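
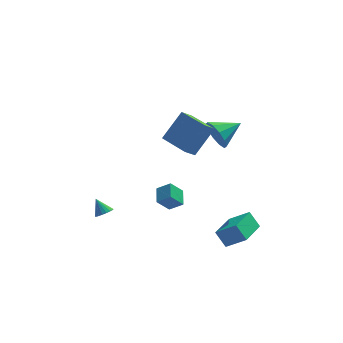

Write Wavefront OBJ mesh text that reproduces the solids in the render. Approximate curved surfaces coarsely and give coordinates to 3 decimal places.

v 2.478 -3.876 -3.382
v 3.534 -4.257 -2.563
v 3.357 -2.093 -3.684
v 4.413 -2.475 -2.865
v 3.007 -4.285 -4.255
v 4.063 -4.667 -3.436
v 3.886 -2.503 -4.557
v 4.942 -2.884 -3.738
v 0.169 -2.927 -1.138
v 0.209 -1.919 -0.78
v -0.569 -2.707 -1.677
v -0.529 -1.699 -1.319
v 0.849 -2.661 -1.961
v 0.889 -1.653 -1.603
v 0.111 -2.441 -2.5
v 0.151 -1.433 -2.142
v 2.883 1.591 0.599
v 3.327 1.28 -0.265
v 4.297 2.269 1.081
v 3.086 1.854 -0.365
v 2.767 2.327 -0.097
v 2.493 2.519 0.437
v 2.368 2.356 1.033
v 2.44 1.901 1.464
v 2.681 1.328 1.564
v 3 0.855 1.296
v 3.274 0.662 0.761
v 3.399 0.825 0.165
v -3.351 -1.762 -3.165
v -2.893 -1.841 -2.87
v -3.789 -1.278 -2.355
v -2.852 -1.624 -2.977
v -2.91 -1.436 -3.121
v -3.055 -1.311 -3.274
v -3.259 -1.276 -3.406
v -3.481 -1.338 -3.489
v -3.677 -1.483 -3.508
v -3.808 -1.684 -3.46
v -3.849 -1.9 -3.352
v -3.791 -2.089 -3.208
v -3.646 -2.213 -3.055
v -3.442 -2.248 -2.924
v -3.221 -2.187 -2.84
v -3.025 -2.041 -2.821
v 0.877 -3.504 2.832
v 1.936 -2.798 4.362
v -0.232 -2 2.905
v 0.827 -1.295 4.435
v 1.433 -3.065 2.245
v 2.492 -2.36 3.775
v 0.324 -1.562 2.318
v 1.383 -0.856 3.848
f 2 4 1
f 5 2 1
f 1 4 3
f 3 5 1
f 2 8 4
f 6 2 5
f 6 8 2
f 4 8 3
f 7 5 3
f 3 8 7
f 7 6 5
f 8 6 7
f 10 12 9
f 13 10 9
f 9 12 11
f 11 13 9
f 10 16 12
f 14 10 13
f 14 16 10
f 12 16 11
f 15 13 11
f 11 16 15
f 15 14 13
f 16 14 15
f 18 17 20
f 18 20 19
f 20 17 21
f 20 21 19
f 21 17 22
f 21 22 19
f 22 17 23
f 22 23 19
f 23 17 24
f 23 24 19
f 24 17 25
f 24 25 19
f 25 17 26
f 25 26 19
f 26 17 27
f 26 27 19
f 27 17 28
f 27 28 19
f 28 17 18
f 28 18 19
f 30 29 32
f 30 32 31
f 32 29 33
f 32 33 31
f 33 29 34
f 33 34 31
f 34 29 35
f 34 35 31
f 35 29 36
f 35 36 31
f 36 29 37
f 36 37 31
f 37 29 38
f 37 38 31
f 38 29 39
f 38 39 31
f 39 29 40
f 39 40 31
f 40 29 41
f 40 41 31
f 41 29 42
f 41 42 31
f 42 29 43
f 42 43 31
f 43 29 44
f 43 44 31
f 44 29 30
f 44 30 31
f 46 48 45
f 49 46 45
f 45 48 47
f 47 49 45
f 46 52 48
f 50 46 49
f 50 52 46
f 48 52 47
f 51 49 47
f 47 52 51
f 51 50 49
f 52 50 51



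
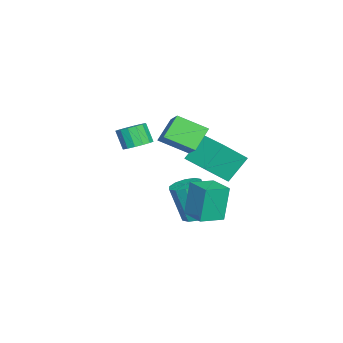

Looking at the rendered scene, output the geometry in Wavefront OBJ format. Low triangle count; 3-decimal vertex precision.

v -1.635 1.339 -4.258
v -0.832 1.034 -4.296
v -1.002 0.336 -2.28
v -1.805 0.641 -2.242
v -0.809 1.535 -4.12
v -0.979 0.837 -2.104
v -1.102 1.962 -3.997
v -1.272 1.263 -1.981
v -1.598 2.15 -3.974
v -1.768 1.452 -1.958
v -2.108 2.029 -4.059
v -2.279 1.33 -2.043
v -2.438 1.644 -4.22
v -2.608 0.946 -2.204
v -2.461 1.143 -4.396
v -2.631 0.445 -2.38
v -2.168 0.717 -4.519
v -2.338 0.018 -2.503
v -1.672 0.528 -4.542
v -1.842 -0.17 -2.526
v -1.161 0.65 -4.457
v -1.332 -0.049 -2.441
v 0.661 2.31 -2.489
v 0.24 2.482 -0.583
v 1.605 3.282 -2.369
v 1.184 3.454 -0.462
v 1.596 1.366 -2.198
v 1.175 1.538 -0.291
v 2.54 2.338 -2.077
v 2.119 2.51 -0.171
v -0.525 1.096 0.707
v -0.413 -0.41 1.467
v -1.458 1.534 1.712
v -1.347 0.029 2.472
v 0.947 1.751 1.788
v 1.058 0.246 2.548
v 0.013 2.19 2.793
v 0.125 0.684 3.553
v -0.978 -1.51 0.682
v -0.246 -1.469 0.977
v -0.631 -1.93 1.993
v -1.362 -1.97 1.698
v -0.419 -1.112 1.074
v -0.804 -1.572 2.09
v -0.742 -0.861 1.066
v -1.126 -1.321 2.082
v -1.128 -0.783 0.954
v -1.512 -1.244 1.97
v -1.473 -0.901 0.77
v -1.858 -1.362 1.786
v -1.686 -1.181 0.563
v -2.071 -1.642 1.579
v -1.709 -1.55 0.387
v -2.094 -2.011 1.403
v -1.536 -1.908 0.29
v -1.921 -2.368 1.306
v -1.214 -2.159 0.298
v -1.598 -2.619 1.314
v -0.828 -2.236 0.41
v -1.212 -2.697 1.426
v -0.482 -2.118 0.594
v -0.867 -2.579 1.61
v -0.269 -1.838 0.801
v -0.654 -2.299 1.817
v -4.177 2.268 -0.758
v -3.231 1.254 0.541
v -2.97 3.518 -0.662
v -2.024 2.504 0.637
v -3.276 1.496 -2.017
v -2.33 0.482 -0.718
v -2.069 2.746 -1.921
v -1.123 1.732 -0.622
f 2 1 5
f 2 5 3
f 3 5 6
f 3 6 4
f 5 1 7
f 5 7 6
f 6 7 8
f 6 8 4
f 7 1 9
f 7 9 8
f 8 9 10
f 8 10 4
f 9 1 11
f 9 11 10
f 10 11 12
f 10 12 4
f 11 1 13
f 11 13 12
f 12 13 14
f 12 14 4
f 13 1 15
f 13 15 14
f 14 15 16
f 14 16 4
f 15 1 17
f 15 17 16
f 16 17 18
f 16 18 4
f 17 1 19
f 17 19 18
f 18 19 20
f 18 20 4
f 19 1 21
f 19 21 20
f 20 21 22
f 20 22 4
f 21 1 2
f 21 2 22
f 22 2 3
f 22 3 4
f 24 26 23
f 27 24 23
f 23 26 25
f 25 27 23
f 24 30 26
f 28 24 27
f 28 30 24
f 26 30 25
f 29 27 25
f 25 30 29
f 29 28 27
f 30 28 29
f 32 34 31
f 35 32 31
f 31 34 33
f 33 35 31
f 32 38 34
f 36 32 35
f 36 38 32
f 34 38 33
f 37 35 33
f 33 38 37
f 37 36 35
f 38 36 37
f 40 39 43
f 40 43 41
f 41 43 44
f 41 44 42
f 43 39 45
f 43 45 44
f 44 45 46
f 44 46 42
f 45 39 47
f 45 47 46
f 46 47 48
f 46 48 42
f 47 39 49
f 47 49 48
f 48 49 50
f 48 50 42
f 49 39 51
f 49 51 50
f 50 51 52
f 50 52 42
f 51 39 53
f 51 53 52
f 52 53 54
f 52 54 42
f 53 39 55
f 53 55 54
f 54 55 56
f 54 56 42
f 55 39 57
f 55 57 56
f 56 57 58
f 56 58 42
f 57 39 59
f 57 59 58
f 58 59 60
f 58 60 42
f 59 39 61
f 59 61 60
f 60 61 62
f 60 62 42
f 61 39 63
f 61 63 62
f 62 63 64
f 62 64 42
f 63 39 40
f 63 40 64
f 64 40 41
f 64 41 42
f 66 68 65
f 69 66 65
f 65 68 67
f 67 69 65
f 66 72 68
f 70 66 69
f 70 72 66
f 68 72 67
f 71 69 67
f 67 72 71
f 71 70 69
f 72 70 71



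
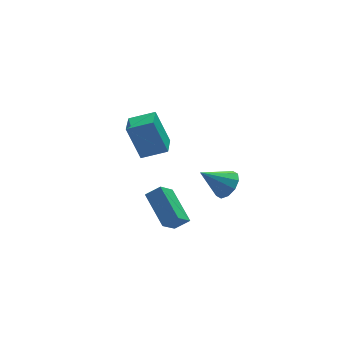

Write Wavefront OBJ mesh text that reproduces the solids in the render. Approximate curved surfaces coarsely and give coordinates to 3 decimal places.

v 0.439 -2.841 0.497
v 0.862 -3.304 1.087
v -0.859 -2.619 1.603
v 1.001 -2.794 1.147
v 0.925 -2.303 0.96
v 0.664 -2.017 0.596
v 0.317 -2.046 0.194
v 0.017 -2.379 -0.092
v -0.122 -2.888 -0.153
v -0.046 -3.38 0.035
v 0.215 -3.666 0.399
v 0.562 -3.637 0.801
v -3.227 -4.128 -0.527
v -3.523 -2.3 0.375
v -2.433 -3.523 -1.494
v -2.728 -1.695 -0.592
v -2.492 -4.265 -0.008
v -2.787 -2.437 0.894
v -1.697 -3.66 -0.975
v -1.993 -1.832 -0.073
v -2.386 2.145 -0.78
v -2.961 2.756 1.156
v -1.884 3.375 -1.019
v -2.458 3.986 0.917
v -1.082 1.714 -0.257
v -1.656 2.325 1.679
v -0.579 2.944 -0.496
v -1.154 3.555 1.44
f 2 1 4
f 2 4 3
f 4 1 5
f 4 5 3
f 5 1 6
f 5 6 3
f 6 1 7
f 6 7 3
f 7 1 8
f 7 8 3
f 8 1 9
f 8 9 3
f 9 1 10
f 9 10 3
f 10 1 11
f 10 11 3
f 11 1 12
f 11 12 3
f 12 1 2
f 12 2 3
f 14 16 13
f 17 14 13
f 13 16 15
f 15 17 13
f 14 20 16
f 18 14 17
f 18 20 14
f 16 20 15
f 19 17 15
f 15 20 19
f 19 18 17
f 20 18 19
f 22 24 21
f 25 22 21
f 21 24 23
f 23 25 21
f 22 28 24
f 26 22 25
f 26 28 22
f 24 28 23
f 27 25 23
f 23 28 27
f 27 26 25
f 28 26 27



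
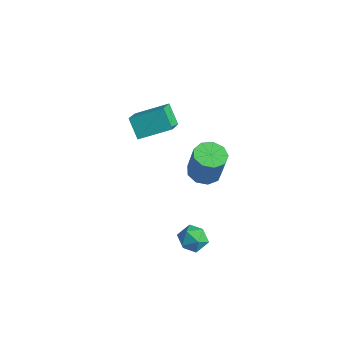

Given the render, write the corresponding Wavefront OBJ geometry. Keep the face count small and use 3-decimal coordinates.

v 1.805 -1.46 -2.225
v 2.513 -1.784 -2.231
v 1.287 -2.596 -2.069
v 1.995 -2.92 -2.075
v 1.777 -2.473 -1.477
v 2.097 -1.77 -1.573
v 1.703 -2.61 -2.727
v 2.023 -1.907 -2.823
v 2.45 -2.494 -2.541
v 2.495 -2.409 -1.769
v 1.305 -1.971 -2.531
v 1.35 -1.886 -1.759
v -4.382 0.403 -0.793
v -3.587 -0.661 0.117
v -5.198 0.568 0.112
v -4.402 -0.495 1.023
v -3.398 1.695 -0.143
v -2.602 0.632 0.768
v -4.213 1.861 0.763
v -3.418 0.797 1.673
v -1.362 1.51 -2.201
v -0.563 1.659 -2.411
v -0.118 1.64 -0.728
v -0.918 1.49 -0.519
v -0.841 2.156 -2.331
v -0.397 2.136 -0.649
v -1.363 2.35 -2.191
v -0.919 2.33 -0.509
v -1.885 2.151 -2.056
v -1.441 2.131 -0.373
v -2.162 1.652 -1.988
v -1.718 1.632 -0.306
v -2.065 1.086 -2.02
v -1.621 1.067 -0.338
v -1.639 0.719 -2.137
v -1.194 0.7 -0.455
v -1.083 0.722 -2.284
v -0.639 0.702 -0.602
v -0.658 1.093 -2.392
v -0.214 1.074 -0.71
f 1 12 6
f 1 6 2
f 1 2 8
f 1 8 11
f 1 11 12
f 2 6 10
f 6 12 5
f 12 11 3
f 11 8 7
f 8 2 9
f 4 10 5
f 4 5 3
f 4 3 7
f 4 7 9
f 4 9 10
f 5 10 6
f 3 5 12
f 7 3 11
f 9 7 8
f 10 9 2
f 14 16 13
f 17 14 13
f 13 16 15
f 15 17 13
f 14 20 16
f 18 14 17
f 18 20 14
f 16 20 15
f 19 17 15
f 15 20 19
f 19 18 17
f 20 18 19
f 22 21 25
f 22 25 23
f 23 25 26
f 23 26 24
f 25 21 27
f 25 27 26
f 26 27 28
f 26 28 24
f 27 21 29
f 27 29 28
f 28 29 30
f 28 30 24
f 29 21 31
f 29 31 30
f 30 31 32
f 30 32 24
f 31 21 33
f 31 33 32
f 32 33 34
f 32 34 24
f 33 21 35
f 33 35 34
f 34 35 36
f 34 36 24
f 35 21 37
f 35 37 36
f 36 37 38
f 36 38 24
f 37 21 39
f 37 39 38
f 38 39 40
f 38 40 24
f 39 21 22
f 39 22 40
f 40 22 23
f 40 23 24



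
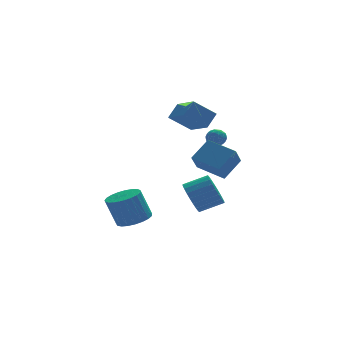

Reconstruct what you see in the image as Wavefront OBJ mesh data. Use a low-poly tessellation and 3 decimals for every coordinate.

v 0.186 1.035 1.951
v 0.467 -0.77 2.689
v -1.097 1.25 2.966
v -0.816 -0.555 3.704
v 0.896 1.475 2.756
v 1.177 -0.33 3.494
v -0.387 1.69 3.771
v -0.106 -0.115 4.509
v 1.121 0.395 1.988
v 1.402 0.603 1.45
v 1.198 -0.583 1.65
v 1.479 -0.375 1.112
v 1.789 -0.334 1.673
v 1.741 0.271 1.881
v 0.859 -0.251 1.219
v 0.811 0.354 1.427
v 1.24 0.204 0.975
v 1.815 0.152 1.255
v 0.785 -0.132 1.845
v 1.36 -0.184 2.125
v 1.254 0.585 1.748
v 1.346 -0.565 1.352
v 1.527 -0.541 1.681
v 1.693 -0.419 1.365
v 1.454 0.39 2.002
v 1.619 0.512 1.686
v 1.846 -0.039 1.817
v 0.981 -0.492 1.414
v 1.146 -0.37 1.098
v 0.907 0.439 1.735
v 1.073 0.561 1.419
v 0.754 0.059 1.283
v 1.325 0.472 1.153
v 1.37 -0.103 0.955
v 1.006 -0.029 1.017
v 0.978 0.326 1.14
v 1.663 0.442 1.318
v 1.708 -0.133 1.12
v 1.89 -0.108 1.449
v 1.862 0.247 1.572
v 1.568 0.208 1.039
v 0.892 0.153 1.98
v 0.937 -0.422 1.782
v 0.738 -0.227 1.528
v 0.71 0.128 1.651
v 1.23 0.123 2.145
v 1.275 -0.452 1.947
v 1.622 -0.306 1.96
v 1.594 0.049 2.083
v 1.032 -0.188 2.061
v 0.471 -2.576 0.126
v 1.636 -2.093 1.175
v -0.587 -1.09 0.616
v 0.577 -0.606 1.665
v 1.103 -1.774 -0.945
v 2.267 -1.29 0.104
v 0.044 -0.287 -0.455
v 1.209 0.196 0.594
v -3.358 0.578 -4.368
v -2.512 0.032 -4.007
v -3.095 0.315 -2.211
v -3.942 0.862 -2.572
v -2.354 0.448 -4.022
v -2.938 0.731 -2.225
v -2.37 0.887 -4.096
v -2.954 1.17 -2.3
v -2.557 1.272 -4.218
v -3.141 1.555 -2.421
v -2.883 1.537 -4.365
v -3.466 1.82 -2.568
v -3.29 1.636 -4.513
v -3.874 1.92 -2.716
v -3.71 1.553 -4.636
v -4.293 1.836 -2.839
v -4.068 1.301 -4.713
v -4.652 1.584 -2.916
v -4.304 0.924 -4.73
v -4.887 1.207 -2.933
v -4.377 0.487 -4.685
v -4.96 0.771 -2.888
v -4.273 0.067 -4.584
v -4.856 0.35 -2.788
v -4.011 -0.266 -4.447
v -4.594 0.017 -2.65
v -3.636 -0.452 -4.296
v -4.22 -0.169 -2.499
v -3.214 -0.461 -4.158
v -3.797 -0.177 -2.361
v -2.816 -0.289 -4.055
v -3.399 -0.006 -2.259
v -0.945 -1.983 -2.08
v -0.447 -1.706 -2.985
v 0.903 -2.04 -2.346
v 0.405 -2.317 -1.44
v -0.453 -1.342 -2.781
v 0.896 -1.675 -2.142
v -0.535 -1.075 -2.471
v 0.814 -1.409 -1.831
v -0.679 -0.947 -2.1
v 0.67 -1.281 -1.46
v -0.863 -0.976 -1.727
v 0.486 -1.31 -1.087
v -1.06 -1.159 -1.407
v 0.289 -1.493 -0.767
v -1.239 -1.467 -1.19
v 0.11 -1.801 -0.55
v -1.374 -1.854 -1.108
v -0.024 -2.188 -0.468
v -1.443 -2.26 -1.174
v -0.093 -2.594 -0.535
v -1.436 -2.625 -1.378
v -0.087 -2.958 -0.739
v -1.354 -2.891 -1.689
v -0.005 -3.225 -1.049
v -1.21 -3.019 -2.06
v 0.139 -3.353 -1.42
v -1.026 -2.99 -2.433
v 0.323 -3.324 -1.793
v -0.829 -2.807 -2.753
v 0.52 -3.141 -2.113
v -0.65 -2.499 -2.97
v 0.699 -2.833 -2.33
v -0.516 -2.112 -3.052
v 0.834 -2.446 -2.412
f 2 4 1
f 5 2 1
f 1 4 3
f 3 5 1
f 2 8 4
f 6 2 5
f 6 8 2
f 4 8 3
f 7 5 3
f 3 8 7
f 7 6 5
f 8 6 7
f 9 46 25
f 46 20 49
f 25 49 14
f 46 49 25
f 9 25 21
f 25 14 26
f 21 26 10
f 25 26 21
f 9 21 30
f 21 10 31
f 30 31 16
f 21 31 30
f 9 30 42
f 30 16 45
f 42 45 19
f 30 45 42
f 9 42 46
f 42 19 50
f 46 50 20
f 42 50 46
f 10 26 37
f 26 14 40
f 37 40 18
f 26 40 37
f 14 49 27
f 49 20 48
f 27 48 13
f 49 48 27
f 20 50 47
f 50 19 43
f 47 43 11
f 50 43 47
f 19 45 44
f 45 16 32
f 44 32 15
f 45 32 44
f 16 31 36
f 31 10 33
f 36 33 17
f 31 33 36
f 12 38 24
f 38 18 39
f 24 39 13
f 38 39 24
f 12 24 22
f 24 13 23
f 22 23 11
f 24 23 22
f 12 22 29
f 22 11 28
f 29 28 15
f 22 28 29
f 12 29 34
f 29 15 35
f 34 35 17
f 29 35 34
f 12 34 38
f 34 17 41
f 38 41 18
f 34 41 38
f 13 39 27
f 39 18 40
f 27 40 14
f 39 40 27
f 11 23 47
f 23 13 48
f 47 48 20
f 23 48 47
f 15 28 44
f 28 11 43
f 44 43 19
f 28 43 44
f 17 35 36
f 35 15 32
f 36 32 16
f 35 32 36
f 18 41 37
f 41 17 33
f 37 33 10
f 41 33 37
f 52 54 51
f 55 52 51
f 51 54 53
f 53 55 51
f 52 58 54
f 56 52 55
f 56 58 52
f 54 58 53
f 57 55 53
f 53 58 57
f 57 56 55
f 58 56 57
f 60 59 63
f 60 63 61
f 61 63 64
f 61 64 62
f 63 59 65
f 63 65 64
f 64 65 66
f 64 66 62
f 65 59 67
f 65 67 66
f 66 67 68
f 66 68 62
f 67 59 69
f 67 69 68
f 68 69 70
f 68 70 62
f 69 59 71
f 69 71 70
f 70 71 72
f 70 72 62
f 71 59 73
f 71 73 72
f 72 73 74
f 72 74 62
f 73 59 75
f 73 75 74
f 74 75 76
f 74 76 62
f 75 59 77
f 75 77 76
f 76 77 78
f 76 78 62
f 77 59 79
f 77 79 78
f 78 79 80
f 78 80 62
f 79 59 81
f 79 81 80
f 80 81 82
f 80 82 62
f 81 59 83
f 81 83 82
f 82 83 84
f 82 84 62
f 83 59 85
f 83 85 84
f 84 85 86
f 84 86 62
f 85 59 87
f 85 87 86
f 86 87 88
f 86 88 62
f 87 59 89
f 87 89 88
f 88 89 90
f 88 90 62
f 89 59 60
f 89 60 90
f 90 60 61
f 90 61 62
f 92 91 95
f 92 95 93
f 93 95 96
f 93 96 94
f 95 91 97
f 95 97 96
f 96 97 98
f 96 98 94
f 97 91 99
f 97 99 98
f 98 99 100
f 98 100 94
f 99 91 101
f 99 101 100
f 100 101 102
f 100 102 94
f 101 91 103
f 101 103 102
f 102 103 104
f 102 104 94
f 103 91 105
f 103 105 104
f 104 105 106
f 104 106 94
f 105 91 107
f 105 107 106
f 106 107 108
f 106 108 94
f 107 91 109
f 107 109 108
f 108 109 110
f 108 110 94
f 109 91 111
f 109 111 110
f 110 111 112
f 110 112 94
f 111 91 113
f 111 113 112
f 112 113 114
f 112 114 94
f 113 91 115
f 113 115 114
f 114 115 116
f 114 116 94
f 115 91 117
f 115 117 116
f 116 117 118
f 116 118 94
f 117 91 119
f 117 119 118
f 118 119 120
f 118 120 94
f 119 91 121
f 119 121 120
f 120 121 122
f 120 122 94
f 121 91 123
f 121 123 122
f 122 123 124
f 122 124 94
f 123 91 92
f 123 92 124
f 124 92 93
f 124 93 94



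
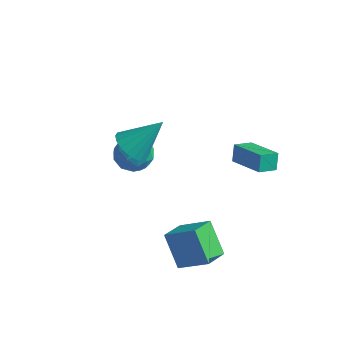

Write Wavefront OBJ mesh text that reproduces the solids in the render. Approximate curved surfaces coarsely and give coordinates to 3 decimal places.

v 1.983 -0.734 -3.165
v 1.927 -1.946 -2.727
v 3.381 -0.451 -2.204
v 3.325 -1.663 -1.766
v 3.035 -1.277 -4.534
v 2.979 -2.489 -4.096
v 4.433 -0.994 -3.573
v 4.377 -2.206 -3.135
v 2.272 3.318 -1.848
v 2.094 3.753 -1.058
v 2.707 4.154 -2.211
v 2.529 4.589 -1.42
v 3.991 2.731 -1.14
v 3.813 3.166 -0.349
v 4.426 3.567 -1.502
v 4.248 4.002 -0.712
v -0.8 -0.328 0.878
v -0.374 0.197 0.197
v 0.18 0.748 2.322
v -0.731 0.417 0.276
v -1.103 0.489 0.475
v -1.414 0.399 0.753
v -1.604 0.166 1.056
v -1.635 -0.165 1.324
v -1.5 -0.529 1.504
v -1.227 -0.853 1.56
v -0.869 -1.073 1.48
v -0.498 -1.145 1.282
v -0.187 -1.055 1.004
v 0.003 -0.822 0.7
v 0.034 -0.491 0.433
v -0.1 -0.127 0.253
v -2.353 2.805 -2.406
v -1.691 2.342 -1.784
v -2.609 1.378 -3.196
v -1.947 0.915 -2.574
v -2.843 1.241 -2.213
v -2.685 2.122 -1.725
v -1.615 1.598 -3.255
v -1.457 2.479 -2.767
v -1.234 1.596 -2.309
v -1.994 1.375 -1.665
v -2.306 2.345 -3.315
v -3.066 2.124 -2.671
v -2 2.698 -2.026
v -2.3 1.022 -2.954
v -2.827 1.213 -2.742
v -2.438 0.941 -2.376
v -2.584 2.57 -1.991
v -2.195 2.297 -1.625
v -2.872 1.65 -1.877
v -2.105 1.423 -3.355
v -1.716 1.15 -2.989
v -1.862 2.779 -2.604
v -1.473 2.507 -2.238
v -1.428 2.07 -3.103
v -1.342 1.988 -1.969
v -1.492 1.149 -2.433
v -1.297 1.55 -2.833
v -1.204 2.069 -2.547
v -1.788 1.858 -1.59
v -1.939 1.02 -2.054
v -2.466 1.211 -1.842
v -2.373 1.729 -1.555
v -1.52 1.42 -1.898
v -2.361 2.7 -2.926
v -2.512 1.862 -3.39
v -1.927 1.991 -3.425
v -1.834 2.509 -3.138
v -2.808 2.571 -2.547
v -2.958 1.732 -3.011
v -3.096 1.651 -2.433
v -3.003 2.17 -2.147
v -2.78 2.3 -3.082
f 2 4 1
f 5 2 1
f 1 4 3
f 3 5 1
f 2 8 4
f 6 2 5
f 6 8 2
f 4 8 3
f 7 5 3
f 3 8 7
f 7 6 5
f 8 6 7
f 10 12 9
f 13 10 9
f 9 12 11
f 11 13 9
f 10 16 12
f 14 10 13
f 14 16 10
f 12 16 11
f 15 13 11
f 11 16 15
f 15 14 13
f 16 14 15
f 18 17 20
f 18 20 19
f 20 17 21
f 20 21 19
f 21 17 22
f 21 22 19
f 22 17 23
f 22 23 19
f 23 17 24
f 23 24 19
f 24 17 25
f 24 25 19
f 25 17 26
f 25 26 19
f 26 17 27
f 26 27 19
f 27 17 28
f 27 28 19
f 28 17 29
f 28 29 19
f 29 17 30
f 29 30 19
f 30 17 31
f 30 31 19
f 31 17 32
f 31 32 19
f 32 17 18
f 32 18 19
f 33 70 49
f 70 44 73
f 49 73 38
f 70 73 49
f 33 49 45
f 49 38 50
f 45 50 34
f 49 50 45
f 33 45 54
f 45 34 55
f 54 55 40
f 45 55 54
f 33 54 66
f 54 40 69
f 66 69 43
f 54 69 66
f 33 66 70
f 66 43 74
f 70 74 44
f 66 74 70
f 34 50 61
f 50 38 64
f 61 64 42
f 50 64 61
f 38 73 51
f 73 44 72
f 51 72 37
f 73 72 51
f 44 74 71
f 74 43 67
f 71 67 35
f 74 67 71
f 43 69 68
f 69 40 56
f 68 56 39
f 69 56 68
f 40 55 60
f 55 34 57
f 60 57 41
f 55 57 60
f 36 62 48
f 62 42 63
f 48 63 37
f 62 63 48
f 36 48 46
f 48 37 47
f 46 47 35
f 48 47 46
f 36 46 53
f 46 35 52
f 53 52 39
f 46 52 53
f 36 53 58
f 53 39 59
f 58 59 41
f 53 59 58
f 36 58 62
f 58 41 65
f 62 65 42
f 58 65 62
f 37 63 51
f 63 42 64
f 51 64 38
f 63 64 51
f 35 47 71
f 47 37 72
f 71 72 44
f 47 72 71
f 39 52 68
f 52 35 67
f 68 67 43
f 52 67 68
f 41 59 60
f 59 39 56
f 60 56 40
f 59 56 60
f 42 65 61
f 65 41 57
f 61 57 34
f 65 57 61



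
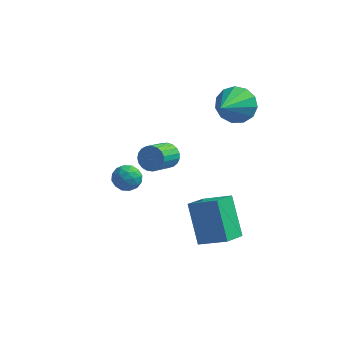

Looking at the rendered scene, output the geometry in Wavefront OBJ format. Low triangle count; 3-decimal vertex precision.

v -2.961 2.939 -2.916
v -2.492 3.269 -2.454
v -2.048 2.611 -3.606
v -1.579 2.941 -3.144
v -1.936 2.332 -2.935
v -2.5 2.535 -2.508
v -2.04 3.345 -3.552
v -2.604 3.548 -3.125
v -1.923 3.52 -2.847
v -1.859 2.894 -2.465
v -2.681 2.986 -3.595
v -2.617 2.36 -3.213
v -2.807 3.133 -2.624
v -1.733 2.747 -3.436
v -1.943 2.389 -3.313
v -1.668 2.583 -3.041
v -2.811 2.701 -2.656
v -2.536 2.895 -2.384
v -2.209 2.345 -2.667
v -2.004 2.985 -3.676
v -1.729 3.179 -3.404
v -2.872 3.297 -3.019
v -2.597 3.491 -2.747
v -2.331 3.535 -3.393
v -2.197 3.474 -2.584
v -1.66 3.282 -2.99
v -1.931 3.519 -3.229
v -2.263 3.638 -2.979
v -2.159 3.106 -2.359
v -1.623 2.914 -2.765
v -1.832 2.556 -2.642
v -2.164 2.675 -2.391
v -1.825 3.254 -2.59
v -2.917 2.966 -3.295
v -2.381 2.774 -3.701
v -2.376 3.205 -3.669
v -2.708 3.324 -3.418
v -2.88 2.598 -3.07
v -2.343 2.406 -3.476
v -2.277 2.242 -3.081
v -2.609 2.361 -2.831
v -2.715 2.626 -3.47
v 0.139 0.996 0.723
v 0.547 0.658 0.348
v 0.189 -0.455 0.961
v -0.219 -0.116 1.337
v 0.705 0.723 0.558
v 0.347 -0.39 1.171
v 0.764 0.835 0.796
v 0.406 -0.277 1.41
v 0.716 0.975 1.022
v 0.358 -0.137 1.635
v 0.568 1.119 1.196
v 0.21 0.007 1.81
v 0.345 1.242 1.289
v -0.013 0.129 1.902
v 0.087 1.322 1.283
v -0.271 0.209 1.897
v -0.162 1.346 1.181
v -0.52 0.233 1.795
v -0.359 1.309 1
v -0.717 0.197 1.613
v -0.47 1.218 0.771
v -0.828 0.106 1.384
v -0.476 1.089 0.533
v -0.834 -0.023 1.147
v -0.375 0.944 0.329
v -0.733 -0.168 0.942
v -0.185 0.808 0.192
v -0.543 -0.305 0.806
v 0.06 0.704 0.148
v -0.298 -0.408 0.761
v 0.319 0.651 0.203
v -0.039 -0.461 0.816
v 2.434 3.827 2.374
v 3.205 4.05 2.919
v 2.186 2.073 3.446
v 2.771 4.266 3.171
v 2.23 4.342 3.17
v 1.754 4.255 2.917
v 1.493 4.032 2.491
v 1.532 3.743 2.028
v 1.857 3.482 1.675
v 2.365 3.329 1.544
v 2.896 3.335 1.677
v 3.279 3.497 2.031
v 3.395 3.764 2.494
v 2.319 -1.84 -2.287
v 1.586 -0.829 -0.649
v 2.689 -0.757 -2.789
v 1.956 0.254 -1.151
v 3.604 -1.974 -1.629
v 2.871 -0.963 0.009
v 3.974 -0.891 -2.131
v 3.241 0.12 -0.493
f 1 38 17
f 38 12 41
f 17 41 6
f 38 41 17
f 1 17 13
f 17 6 18
f 13 18 2
f 17 18 13
f 1 13 22
f 13 2 23
f 22 23 8
f 13 23 22
f 1 22 34
f 22 8 37
f 34 37 11
f 22 37 34
f 1 34 38
f 34 11 42
f 38 42 12
f 34 42 38
f 2 18 29
f 18 6 32
f 29 32 10
f 18 32 29
f 6 41 19
f 41 12 40
f 19 40 5
f 41 40 19
f 12 42 39
f 42 11 35
f 39 35 3
f 42 35 39
f 11 37 36
f 37 8 24
f 36 24 7
f 37 24 36
f 8 23 28
f 23 2 25
f 28 25 9
f 23 25 28
f 4 30 16
f 30 10 31
f 16 31 5
f 30 31 16
f 4 16 14
f 16 5 15
f 14 15 3
f 16 15 14
f 4 14 21
f 14 3 20
f 21 20 7
f 14 20 21
f 4 21 26
f 21 7 27
f 26 27 9
f 21 27 26
f 4 26 30
f 26 9 33
f 30 33 10
f 26 33 30
f 5 31 19
f 31 10 32
f 19 32 6
f 31 32 19
f 3 15 39
f 15 5 40
f 39 40 12
f 15 40 39
f 7 20 36
f 20 3 35
f 36 35 11
f 20 35 36
f 9 27 28
f 27 7 24
f 28 24 8
f 27 24 28
f 10 33 29
f 33 9 25
f 29 25 2
f 33 25 29
f 44 43 47
f 44 47 45
f 45 47 48
f 45 48 46
f 47 43 49
f 47 49 48
f 48 49 50
f 48 50 46
f 49 43 51
f 49 51 50
f 50 51 52
f 50 52 46
f 51 43 53
f 51 53 52
f 52 53 54
f 52 54 46
f 53 43 55
f 53 55 54
f 54 55 56
f 54 56 46
f 55 43 57
f 55 57 56
f 56 57 58
f 56 58 46
f 57 43 59
f 57 59 58
f 58 59 60
f 58 60 46
f 59 43 61
f 59 61 60
f 60 61 62
f 60 62 46
f 61 43 63
f 61 63 62
f 62 63 64
f 62 64 46
f 63 43 65
f 63 65 64
f 64 65 66
f 64 66 46
f 65 43 67
f 65 67 66
f 66 67 68
f 66 68 46
f 67 43 69
f 67 69 68
f 68 69 70
f 68 70 46
f 69 43 71
f 69 71 70
f 70 71 72
f 70 72 46
f 71 43 73
f 71 73 72
f 72 73 74
f 72 74 46
f 73 43 44
f 73 44 74
f 74 44 45
f 74 45 46
f 76 75 78
f 76 78 77
f 78 75 79
f 78 79 77
f 79 75 80
f 79 80 77
f 80 75 81
f 80 81 77
f 81 75 82
f 81 82 77
f 82 75 83
f 82 83 77
f 83 75 84
f 83 84 77
f 84 75 85
f 84 85 77
f 85 75 86
f 85 86 77
f 86 75 87
f 86 87 77
f 87 75 76
f 87 76 77
f 89 91 88
f 92 89 88
f 88 91 90
f 90 92 88
f 89 95 91
f 93 89 92
f 93 95 89
f 91 95 90
f 94 92 90
f 90 95 94
f 94 93 92
f 95 93 94



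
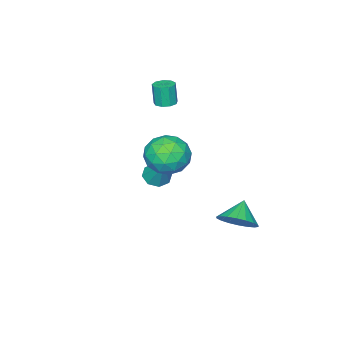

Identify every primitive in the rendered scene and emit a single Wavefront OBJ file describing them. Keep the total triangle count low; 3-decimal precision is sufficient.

v 2.08 1.133 1.31
v 2.647 0.751 2.081
v 0.693 0.589 2.059
v 1.26 0.207 2.83
v 1.177 1.227 2.708
v 2.034 1.563 2.245
v 1.306 -0.223 1.895
v 2.163 0.113 1.432
v 2.168 -0.087 2.443
v 2.088 0.809 2.945
v 1.252 0.531 1.195
v 1.172 1.427 1.697
v 2.485 0.989 1.63
v 0.855 0.351 2.51
v 0.806 0.95 2.438
v 1.139 0.725 2.892
v 2.125 1.467 1.726
v 2.458 1.242 2.18
v 1.594 1.522 2.548
v 0.882 0.098 1.96
v 1.215 -0.127 2.414
v 2.201 0.615 1.248
v 2.534 0.39 1.702
v 1.746 -0.182 1.592
v 2.537 0.272 2.296
v 1.721 -0.047 2.736
v 1.749 -0.3 2.186
v 2.253 -0.102 1.914
v 2.49 0.799 2.591
v 1.674 0.479 3.031
v 1.626 1.079 2.96
v 2.13 1.276 2.688
v 2.208 0.306 2.804
v 1.666 0.861 1.109
v 0.85 0.541 1.549
v 1.21 0.064 1.452
v 1.714 0.261 1.18
v 1.619 1.387 1.404
v 0.803 1.068 1.844
v 1.087 1.442 2.226
v 1.591 1.64 1.954
v 1.132 1.034 1.336
v -2.837 -3.524 1.306
v -2.534 -3.944 1.26
v -2.58 -4.096 2.348
v -2.883 -3.676 2.394
v -2.334 -3.654 1.309
v -2.379 -3.807 2.397
v -2.369 -3.303 1.356
v -2.415 -3.456 2.445
v -2.623 -3.056 1.38
v -2.669 -3.208 2.469
v -2.978 -3.027 1.37
v -3.023 -3.18 2.458
v -3.266 -3.231 1.329
v -3.312 -3.383 2.417
v -3.354 -3.572 1.277
v -3.4 -3.724 2.366
v -3.2 -3.89 1.239
v -3.246 -4.043 2.328
v -2.876 -4.037 1.232
v -2.922 -4.19 2.321
v -1.036 -2.398 -1.932
v -0.42 -2.359 -2.167
v -0.584 -1.562 -0.608
v -0.709 -1.971 -2.314
v -1.189 -1.833 -2.237
v -1.579 -2.026 -1.981
v -1.651 -2.438 -1.697
v -1.363 -2.826 -1.55
v -0.883 -2.963 -1.627
v -0.493 -2.77 -1.883
v -1.27 1.908 -2.979
v -0.734 1.21 -2.712
v -2.07 1.592 -2.201
v -0.615 1.515 -2.466
v -0.627 1.898 -2.321
v -0.765 2.283 -2.307
v -1.004 2.594 -2.427
v -1.295 2.769 -2.655
v -1.581 2.773 -2.948
v -1.806 2.606 -3.246
v -1.924 2.301 -3.492
v -1.913 1.918 -3.637
v -1.775 1.533 -3.651
v -1.536 1.222 -3.532
v -1.245 1.047 -3.303
v -0.958 1.043 -3.01
f 1 38 17
f 38 12 41
f 17 41 6
f 38 41 17
f 1 17 13
f 17 6 18
f 13 18 2
f 17 18 13
f 1 13 22
f 13 2 23
f 22 23 8
f 13 23 22
f 1 22 34
f 22 8 37
f 34 37 11
f 22 37 34
f 1 34 38
f 34 11 42
f 38 42 12
f 34 42 38
f 2 18 29
f 18 6 32
f 29 32 10
f 18 32 29
f 6 41 19
f 41 12 40
f 19 40 5
f 41 40 19
f 12 42 39
f 42 11 35
f 39 35 3
f 42 35 39
f 11 37 36
f 37 8 24
f 36 24 7
f 37 24 36
f 8 23 28
f 23 2 25
f 28 25 9
f 23 25 28
f 4 30 16
f 30 10 31
f 16 31 5
f 30 31 16
f 4 16 14
f 16 5 15
f 14 15 3
f 16 15 14
f 4 14 21
f 14 3 20
f 21 20 7
f 14 20 21
f 4 21 26
f 21 7 27
f 26 27 9
f 21 27 26
f 4 26 30
f 26 9 33
f 30 33 10
f 26 33 30
f 5 31 19
f 31 10 32
f 19 32 6
f 31 32 19
f 3 15 39
f 15 5 40
f 39 40 12
f 15 40 39
f 7 20 36
f 20 3 35
f 36 35 11
f 20 35 36
f 9 27 28
f 27 7 24
f 28 24 8
f 27 24 28
f 10 33 29
f 33 9 25
f 29 25 2
f 33 25 29
f 44 43 47
f 44 47 45
f 45 47 48
f 45 48 46
f 47 43 49
f 47 49 48
f 48 49 50
f 48 50 46
f 49 43 51
f 49 51 50
f 50 51 52
f 50 52 46
f 51 43 53
f 51 53 52
f 52 53 54
f 52 54 46
f 53 43 55
f 53 55 54
f 54 55 56
f 54 56 46
f 55 43 57
f 55 57 56
f 56 57 58
f 56 58 46
f 57 43 59
f 57 59 58
f 58 59 60
f 58 60 46
f 59 43 61
f 59 61 60
f 60 61 62
f 60 62 46
f 61 43 44
f 61 44 62
f 62 44 45
f 62 45 46
f 64 63 66
f 64 66 65
f 66 63 67
f 66 67 65
f 67 63 68
f 67 68 65
f 68 63 69
f 68 69 65
f 69 63 70
f 69 70 65
f 70 63 71
f 70 71 65
f 71 63 72
f 71 72 65
f 72 63 64
f 72 64 65
f 74 73 76
f 74 76 75
f 76 73 77
f 76 77 75
f 77 73 78
f 77 78 75
f 78 73 79
f 78 79 75
f 79 73 80
f 79 80 75
f 80 73 81
f 80 81 75
f 81 73 82
f 81 82 75
f 82 73 83
f 82 83 75
f 83 73 84
f 83 84 75
f 84 73 85
f 84 85 75
f 85 73 86
f 85 86 75
f 86 73 87
f 86 87 75
f 87 73 88
f 87 88 75
f 88 73 74
f 88 74 75



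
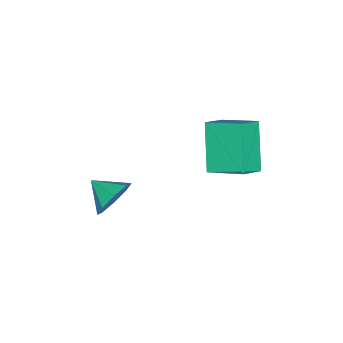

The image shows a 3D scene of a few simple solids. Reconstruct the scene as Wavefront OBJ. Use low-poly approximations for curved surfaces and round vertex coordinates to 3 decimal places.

v 0.797 -3.184 -1.635
v 1.052 -3.584 -2.457
v 0.563 -4.296 -1.165
v 1.612 -3.508 -1.999
v 1.694 -3.242 -1.327
v 1.25 -2.942 -0.836
v 0.541 -2.783 -0.812
v -0.018 -2.859 -1.27
v -0.1 -3.125 -1.942
v 0.343 -3.425 -2.434
v -2.414 -0.169 1.76
v -1.497 -0.48 2.341
v -2.33 1.353 2.443
v -1.413 1.041 3.024
v -1.147 0.499 0.116
v -0.23 0.187 0.697
v -1.063 2.02 0.799
v -0.146 1.709 1.38
f 2 1 4
f 2 4 3
f 4 1 5
f 4 5 3
f 5 1 6
f 5 6 3
f 6 1 7
f 6 7 3
f 7 1 8
f 7 8 3
f 8 1 9
f 8 9 3
f 9 1 10
f 9 10 3
f 10 1 2
f 10 2 3
f 12 14 11
f 15 12 11
f 11 14 13
f 13 15 11
f 12 18 14
f 16 12 15
f 16 18 12
f 14 18 13
f 17 15 13
f 13 18 17
f 17 16 15
f 18 16 17



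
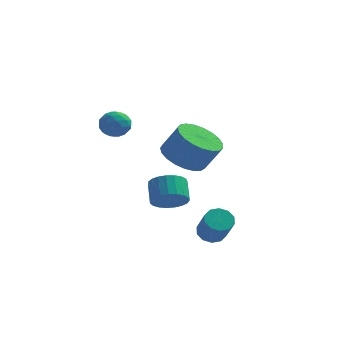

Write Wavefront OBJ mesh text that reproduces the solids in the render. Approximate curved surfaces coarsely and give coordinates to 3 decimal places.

v 1.595 -1.85 -2.901
v 2.089 -1.529 -2.87
v 2.519 -2.289 -1.867
v 2.025 -2.61 -1.899
v 1.842 -1.377 -2.649
v 2.272 -2.137 -1.646
v 1.5 -1.406 -2.524
v 1.931 -2.166 -1.522
v 1.195 -1.604 -2.544
v 1.625 -2.365 -1.541
v 1.042 -1.896 -2.7
v 1.473 -2.657 -1.697
v 1.101 -2.171 -2.933
v 1.531 -2.931 -1.93
v 1.348 -2.323 -3.154
v 1.778 -3.083 -2.151
v 1.689 -2.294 -3.278
v 2.12 -3.054 -2.276
v 1.995 -2.095 -3.259
v 2.425 -2.856 -2.256
v 2.147 -1.803 -3.103
v 2.578 -2.564 -2.1
v 0.298 -0.741 0.423
v 1.059 -1.135 -0.072
v 1.744 -1.213 1.042
v 0.982 -0.819 1.537
v 1.141 -0.733 -0.095
v 1.826 -0.81 1.019
v 1.078 -0.332 -0.028
v 1.763 -0.409 1.086
v 0.88 -0.001 0.117
v 1.564 -0.079 1.231
v 0.581 0.201 0.315
v 1.266 0.124 1.429
v 0.233 0.241 0.531
v 0.918 0.163 1.645
v -0.104 0.11 0.729
v 0.581 0.033 1.843
v -0.371 -0.167 0.874
v 0.314 -0.245 1.988
v -0.523 -0.544 0.941
v 0.162 -0.622 2.055
v -0.533 -0.955 0.918
v 0.152 -1.032 2.032
v -0.399 -1.329 0.81
v 0.286 -1.406 1.924
v -0.145 -1.601 0.635
v 0.54 -1.679 1.749
v 0.186 -1.725 0.423
v 0.871 -1.802 1.537
v 0.536 -1.678 0.211
v 1.221 -1.756 1.325
v 0.845 -1.47 0.036
v 1.529 -1.548 1.15
v -0.68 1.62 -2.986
v 0.068 1.624 -2.731
v -0.173 2.405 -2.039
v -0.92 2.4 -2.294
v 0.078 1.844 -2.975
v -0.163 2.624 -2.283
v -0.043 2.025 -3.221
v -0.284 2.805 -2.529
v -0.274 2.135 -3.426
v -0.515 2.916 -2.735
v -0.576 2.157 -3.556
v -0.816 2.937 -2.864
v -0.895 2.086 -3.586
v -1.136 2.866 -2.895
v -1.177 1.934 -3.513
v -1.418 2.714 -2.822
v -1.373 1.728 -3.349
v -1.614 2.508 -2.657
v -1.449 1.503 -3.122
v -1.69 2.283 -2.43
v -1.392 1.299 -2.871
v -1.633 2.079 -2.18
v -1.212 1.149 -2.64
v -1.453 1.93 -1.949
v -0.94 1.082 -2.469
v -1.181 1.862 -1.778
v -0.623 1.107 -2.388
v -0.864 1.887 -1.696
v -0.316 1.221 -2.409
v -0.556 2.001 -1.718
v -0.071 1.404 -2.53
v -0.312 2.184 -1.839
v -2.771 -1.142 2.173
v -2.379 -1.036 2.696
v -1.961 -1.624 1.664
v -1.569 -1.518 2.187
v -2.069 -1.95 2.23
v -2.57 -1.652 2.545
v -1.77 -1.008 1.815
v -2.271 -0.71 2.13
v -1.76 -0.953 2.475
v -1.945 -1.535 2.732
v -2.395 -1.125 1.628
v -2.58 -1.707 1.885
v -2.646 -1.047 2.48
v -1.694 -1.613 1.88
v -1.988 -1.867 1.906
v -1.757 -1.805 2.213
v -2.758 -1.409 2.391
v -2.528 -1.346 2.698
v -2.345 -1.884 2.424
v -1.812 -1.314 1.662
v -1.582 -1.251 1.969
v -2.583 -0.855 2.147
v -2.352 -0.793 2.454
v -1.995 -0.776 1.936
v -2.052 -0.935 2.657
v -1.576 -1.219 2.357
v -1.694 -0.919 2.138
v -1.989 -0.744 2.324
v -2.16 -1.278 2.808
v -1.684 -1.561 2.508
v -1.978 -1.815 2.534
v -2.272 -1.64 2.719
v -1.797 -1.229 2.677
v -2.656 -1.099 1.852
v -2.18 -1.382 1.552
v -2.068 -1.02 1.641
v -2.362 -0.845 1.826
v -2.764 -1.441 2.003
v -2.288 -1.725 1.703
v -2.351 -1.916 2.036
v -2.646 -1.741 2.222
v -2.543 -1.431 1.683
f 2 1 5
f 2 5 3
f 3 5 6
f 3 6 4
f 5 1 7
f 5 7 6
f 6 7 8
f 6 8 4
f 7 1 9
f 7 9 8
f 8 9 10
f 8 10 4
f 9 1 11
f 9 11 10
f 10 11 12
f 10 12 4
f 11 1 13
f 11 13 12
f 12 13 14
f 12 14 4
f 13 1 15
f 13 15 14
f 14 15 16
f 14 16 4
f 15 1 17
f 15 17 16
f 16 17 18
f 16 18 4
f 17 1 19
f 17 19 18
f 18 19 20
f 18 20 4
f 19 1 21
f 19 21 20
f 20 21 22
f 20 22 4
f 21 1 2
f 21 2 22
f 22 2 3
f 22 3 4
f 24 23 27
f 24 27 25
f 25 27 28
f 25 28 26
f 27 23 29
f 27 29 28
f 28 29 30
f 28 30 26
f 29 23 31
f 29 31 30
f 30 31 32
f 30 32 26
f 31 23 33
f 31 33 32
f 32 33 34
f 32 34 26
f 33 23 35
f 33 35 34
f 34 35 36
f 34 36 26
f 35 23 37
f 35 37 36
f 36 37 38
f 36 38 26
f 37 23 39
f 37 39 38
f 38 39 40
f 38 40 26
f 39 23 41
f 39 41 40
f 40 41 42
f 40 42 26
f 41 23 43
f 41 43 42
f 42 43 44
f 42 44 26
f 43 23 45
f 43 45 44
f 44 45 46
f 44 46 26
f 45 23 47
f 45 47 46
f 46 47 48
f 46 48 26
f 47 23 49
f 47 49 48
f 48 49 50
f 48 50 26
f 49 23 51
f 49 51 50
f 50 51 52
f 50 52 26
f 51 23 53
f 51 53 52
f 52 53 54
f 52 54 26
f 53 23 24
f 53 24 54
f 54 24 25
f 54 25 26
f 56 55 59
f 56 59 57
f 57 59 60
f 57 60 58
f 59 55 61
f 59 61 60
f 60 61 62
f 60 62 58
f 61 55 63
f 61 63 62
f 62 63 64
f 62 64 58
f 63 55 65
f 63 65 64
f 64 65 66
f 64 66 58
f 65 55 67
f 65 67 66
f 66 67 68
f 66 68 58
f 67 55 69
f 67 69 68
f 68 69 70
f 68 70 58
f 69 55 71
f 69 71 70
f 70 71 72
f 70 72 58
f 71 55 73
f 71 73 72
f 72 73 74
f 72 74 58
f 73 55 75
f 73 75 74
f 74 75 76
f 74 76 58
f 75 55 77
f 75 77 76
f 76 77 78
f 76 78 58
f 77 55 79
f 77 79 78
f 78 79 80
f 78 80 58
f 79 55 81
f 79 81 80
f 80 81 82
f 80 82 58
f 81 55 83
f 81 83 82
f 82 83 84
f 82 84 58
f 83 55 85
f 83 85 84
f 84 85 86
f 84 86 58
f 85 55 56
f 85 56 86
f 86 56 57
f 86 57 58
f 87 124 103
f 124 98 127
f 103 127 92
f 124 127 103
f 87 103 99
f 103 92 104
f 99 104 88
f 103 104 99
f 87 99 108
f 99 88 109
f 108 109 94
f 99 109 108
f 87 108 120
f 108 94 123
f 120 123 97
f 108 123 120
f 87 120 124
f 120 97 128
f 124 128 98
f 120 128 124
f 88 104 115
f 104 92 118
f 115 118 96
f 104 118 115
f 92 127 105
f 127 98 126
f 105 126 91
f 127 126 105
f 98 128 125
f 128 97 121
f 125 121 89
f 128 121 125
f 97 123 122
f 123 94 110
f 122 110 93
f 123 110 122
f 94 109 114
f 109 88 111
f 114 111 95
f 109 111 114
f 90 116 102
f 116 96 117
f 102 117 91
f 116 117 102
f 90 102 100
f 102 91 101
f 100 101 89
f 102 101 100
f 90 100 107
f 100 89 106
f 107 106 93
f 100 106 107
f 90 107 112
f 107 93 113
f 112 113 95
f 107 113 112
f 90 112 116
f 112 95 119
f 116 119 96
f 112 119 116
f 91 117 105
f 117 96 118
f 105 118 92
f 117 118 105
f 89 101 125
f 101 91 126
f 125 126 98
f 101 126 125
f 93 106 122
f 106 89 121
f 122 121 97
f 106 121 122
f 95 113 114
f 113 93 110
f 114 110 94
f 113 110 114
f 96 119 115
f 119 95 111
f 115 111 88
f 119 111 115



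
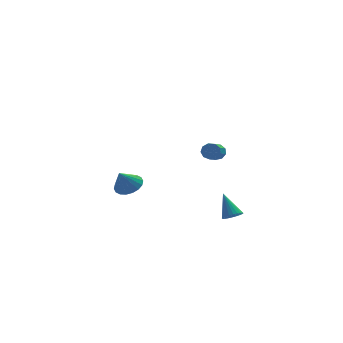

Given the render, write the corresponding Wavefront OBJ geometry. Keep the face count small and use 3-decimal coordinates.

v -2.837 3.55 -3.155
v -2.177 2.962 -2.983
v -3.443 3.21 -1.985
v -2.042 3.299 -2.815
v -2.064 3.686 -2.714
v -2.239 4.046 -2.7
v -2.533 4.308 -2.777
v -2.886 4.419 -2.928
v -3.23 4.358 -3.124
v -3.496 4.137 -3.326
v -3.632 3.8 -3.494
v -3.609 3.413 -3.595
v -3.434 3.053 -3.609
v -3.141 2.791 -3.532
v -2.787 2.68 -3.381
v -2.443 2.741 -3.185
v 0.473 -3.085 2.138
v 0.695 -3.413 1.77
v 0.088 -4.522 2.394
v -0.133 -4.195 2.762
v 0.922 -3.375 2.059
v 0.315 -4.485 2.683
v 0.939 -3.202 2.385
v 0.333 -4.311 3.008
v 0.739 -2.974 2.595
v 0.132 -4.083 3.219
v 0.414 -2.798 2.591
v -0.193 -3.907 3.215
v 0.117 -2.757 2.376
v -0.49 -3.866 3
v -0.013 -2.869 2.049
v -0.62 -3.979 2.673
v 0.084 -3.083 1.764
v -0.523 -4.192 2.388
v 0.364 -3.298 1.654
v -0.243 -4.407 2.278
v 1.08 -4.261 -2.18
v 1.567 -3.946 -2.335
v 0.82 -3.259 -0.96
v 1.401 -3.838 -2.459
v 1.187 -3.793 -2.541
v 0.956 -3.82 -2.568
v 0.744 -3.914 -2.536
v 0.583 -4.061 -2.45
v 0.497 -4.238 -2.323
v 0.501 -4.418 -2.174
v 0.593 -4.575 -2.026
v 0.758 -4.684 -1.902
v 0.973 -4.728 -1.82
v 1.204 -4.701 -1.792
v 1.416 -4.607 -1.824
v 1.577 -4.461 -1.91
v 1.662 -4.284 -2.038
v 1.659 -4.103 -2.187
f 2 1 4
f 2 4 3
f 4 1 5
f 4 5 3
f 5 1 6
f 5 6 3
f 6 1 7
f 6 7 3
f 7 1 8
f 7 8 3
f 8 1 9
f 8 9 3
f 9 1 10
f 9 10 3
f 10 1 11
f 10 11 3
f 11 1 12
f 11 12 3
f 12 1 13
f 12 13 3
f 13 1 14
f 13 14 3
f 14 1 15
f 14 15 3
f 15 1 16
f 15 16 3
f 16 1 2
f 16 2 3
f 18 17 21
f 18 21 19
f 19 21 22
f 19 22 20
f 21 17 23
f 21 23 22
f 22 23 24
f 22 24 20
f 23 17 25
f 23 25 24
f 24 25 26
f 24 26 20
f 25 17 27
f 25 27 26
f 26 27 28
f 26 28 20
f 27 17 29
f 27 29 28
f 28 29 30
f 28 30 20
f 29 17 31
f 29 31 30
f 30 31 32
f 30 32 20
f 31 17 33
f 31 33 32
f 32 33 34
f 32 34 20
f 33 17 35
f 33 35 34
f 34 35 36
f 34 36 20
f 35 17 18
f 35 18 36
f 36 18 19
f 36 19 20
f 38 37 40
f 38 40 39
f 40 37 41
f 40 41 39
f 41 37 42
f 41 42 39
f 42 37 43
f 42 43 39
f 43 37 44
f 43 44 39
f 44 37 45
f 44 45 39
f 45 37 46
f 45 46 39
f 46 37 47
f 46 47 39
f 47 37 48
f 47 48 39
f 48 37 49
f 48 49 39
f 49 37 50
f 49 50 39
f 50 37 51
f 50 51 39
f 51 37 52
f 51 52 39
f 52 37 53
f 52 53 39
f 53 37 54
f 53 54 39
f 54 37 38
f 54 38 39



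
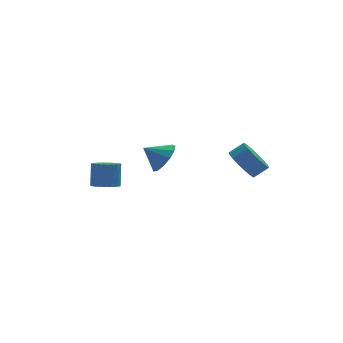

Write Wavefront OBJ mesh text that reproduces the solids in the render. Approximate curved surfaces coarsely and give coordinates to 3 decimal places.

v -0.757 -2.155 2.651
v -0.153 -1.558 3.302
v -1.843 -1.905 3.429
v -0.368 -1.185 2.88
v -0.707 -1.12 2.386
v -1.062 -1.384 1.976
v -1.319 -1.892 1.78
v -1.398 -2.485 1.861
v -1.273 -2.972 2.192
v -0.984 -3.201 2.67
v -0.623 -3.097 3.141
v -0.304 -2.695 3.457
v -0.129 -2.121 3.517
v -3.064 3.285 -2.336
v -2.284 3.594 -2.565
v -2.116 4.245 -1.114
v -2.896 3.935 -0.884
v -2.504 3.865 -2.661
v -2.335 4.516 -1.21
v -2.821 4.036 -2.701
v -2.652 4.687 -1.249
v -3.179 4.076 -2.678
v -3.011 4.727 -1.226
v -3.518 3.98 -2.595
v -3.349 4.631 -1.143
v -3.779 3.764 -2.468
v -3.61 4.414 -1.016
v -3.915 3.464 -2.318
v -3.747 4.115 -0.866
v -3.905 3.134 -2.171
v -3.736 3.785 -0.719
v -3.749 2.829 -2.052
v -3.581 3.48 -0.6
v -3.475 2.604 -1.983
v -3.306 3.255 -0.531
v -3.13 2.496 -1.975
v -2.961 3.147 -0.523
v -2.774 2.524 -2.029
v -2.605 3.175 -0.577
v -2.467 2.684 -2.136
v -2.298 3.335 -0.684
v -2.264 2.948 -2.278
v -2.095 3.599 -0.826
v -2.2 3.27 -2.43
v -2.031 3.921 -0.978
v 3.191 -3.538 2.414
v 3.809 -3.924 1.617
v 4.647 -3.889 2.249
v 4.029 -3.502 3.046
v 3.834 -3.412 1.555
v 4.671 -3.376 2.187
v 3.711 -2.928 1.69
v 4.549 -2.892 2.322
v 3.47 -2.584 1.991
v 4.307 -2.548 2.623
v 3.164 -2.459 2.389
v 4.002 -2.423 3.021
v 2.865 -2.58 2.792
v 3.703 -2.544 3.424
v 2.64 -2.921 3.109
v 3.478 -2.886 3.741
v 2.542 -3.404 3.267
v 3.38 -3.368 3.899
v 2.592 -3.917 3.229
v 3.43 -3.881 3.861
v 2.78 -4.343 3.005
v 3.618 -4.307 3.637
v 3.062 -4.585 2.645
v 3.899 -4.549 3.277
v 3.373 -4.587 2.232
v 4.211 -4.551 2.864
v 3.643 -4.349 1.861
v 4.48 -4.313 2.493
f 2 1 4
f 2 4 3
f 4 1 5
f 4 5 3
f 5 1 6
f 5 6 3
f 6 1 7
f 6 7 3
f 7 1 8
f 7 8 3
f 8 1 9
f 8 9 3
f 9 1 10
f 9 10 3
f 10 1 11
f 10 11 3
f 11 1 12
f 11 12 3
f 12 1 13
f 12 13 3
f 13 1 2
f 13 2 3
f 15 14 18
f 15 18 16
f 16 18 19
f 16 19 17
f 18 14 20
f 18 20 19
f 19 20 21
f 19 21 17
f 20 14 22
f 20 22 21
f 21 22 23
f 21 23 17
f 22 14 24
f 22 24 23
f 23 24 25
f 23 25 17
f 24 14 26
f 24 26 25
f 25 26 27
f 25 27 17
f 26 14 28
f 26 28 27
f 27 28 29
f 27 29 17
f 28 14 30
f 28 30 29
f 29 30 31
f 29 31 17
f 30 14 32
f 30 32 31
f 31 32 33
f 31 33 17
f 32 14 34
f 32 34 33
f 33 34 35
f 33 35 17
f 34 14 36
f 34 36 35
f 35 36 37
f 35 37 17
f 36 14 38
f 36 38 37
f 37 38 39
f 37 39 17
f 38 14 40
f 38 40 39
f 39 40 41
f 39 41 17
f 40 14 42
f 40 42 41
f 41 42 43
f 41 43 17
f 42 14 44
f 42 44 43
f 43 44 45
f 43 45 17
f 44 14 15
f 44 15 45
f 45 15 16
f 45 16 17
f 47 46 50
f 47 50 48
f 48 50 51
f 48 51 49
f 50 46 52
f 50 52 51
f 51 52 53
f 51 53 49
f 52 46 54
f 52 54 53
f 53 54 55
f 53 55 49
f 54 46 56
f 54 56 55
f 55 56 57
f 55 57 49
f 56 46 58
f 56 58 57
f 57 58 59
f 57 59 49
f 58 46 60
f 58 60 59
f 59 60 61
f 59 61 49
f 60 46 62
f 60 62 61
f 61 62 63
f 61 63 49
f 62 46 64
f 62 64 63
f 63 64 65
f 63 65 49
f 64 46 66
f 64 66 65
f 65 66 67
f 65 67 49
f 66 46 68
f 66 68 67
f 67 68 69
f 67 69 49
f 68 46 70
f 68 70 69
f 69 70 71
f 69 71 49
f 70 46 72
f 70 72 71
f 71 72 73
f 71 73 49
f 72 46 47
f 72 47 73
f 73 47 48
f 73 48 49



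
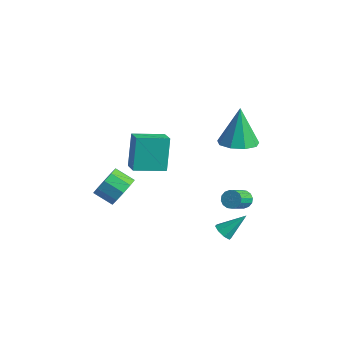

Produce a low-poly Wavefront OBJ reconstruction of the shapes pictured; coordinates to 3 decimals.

v -3.896 0.099 -3.065
v -4.355 0.733 -1.224
v -3.05 1.556 -3.356
v -3.509 2.19 -1.516
v -2.991 -0.35 -2.684
v -3.45 0.284 -0.844
v -2.145 1.107 -2.976
v -2.604 1.741 -1.135
v 0.827 3.049 -0.194
v 1.727 2.642 0.058
v 0.453 3.511 1.894
v 1.803 3.322 -0.079
v 1.422 3.874 -0.269
v 0.762 4.041 -0.424
v 0.133 3.743 -0.471
v -0.172 3.121 -0.388
v -0.009 2.465 -0.214
v 0.545 2.083 -0.031
v 1.23 2.152 0.077
v 3.116 -0.051 -3.774
v 3.539 -0.387 -3.666
v 3.644 0.931 -2.786
v 3.623 -0.118 -3.978
v 3.41 0.19 -4.171
v 3.025 0.357 -4.131
v 2.694 0.284 -3.882
v 2.61 0.015 -3.57
v 2.823 -0.293 -3.377
v 3.207 -0.459 -3.417
v 1.989 2.285 -3.31
v 2.513 2.415 -3.34
v 2.814 1.365 -2.599
v 2.291 1.235 -2.57
v 2.418 2.548 -3.113
v 2.719 1.497 -2.372
v 2.208 2.61 -2.939
v 2.509 1.56 -2.198
v 1.94 2.585 -2.864
v 2.241 1.535 -2.124
v 1.685 2.48 -2.91
v 1.986 1.43 -2.169
v 1.511 2.323 -3.062
v 1.813 1.273 -2.321
v 1.466 2.155 -3.281
v 1.767 1.105 -2.54
v 1.561 2.023 -3.508
v 1.862 0.972 -2.767
v 1.771 1.96 -3.682
v 2.072 0.91 -2.941
v 2.039 1.985 -3.756
v 2.34 0.935 -3.016
v 2.294 2.09 -3.711
v 2.595 1.04 -2.97
v 2.467 2.247 -3.559
v 2.769 1.197 -2.818
v -1.062 -2.599 -1.988
v -0.496 -3.07 -1.454
v -1.371 -3.491 -0.897
v -1.938 -3.021 -1.432
v -0.585 -2.569 -1.214
v -1.46 -2.99 -0.658
v -0.856 -2.079 -1.271
v -1.732 -2.501 -0.714
v -1.206 -1.788 -1.601
v -2.082 -2.21 -1.044
v -1.501 -1.807 -2.08
v -2.377 -2.229 -1.523
v -1.629 -2.129 -2.523
v -2.504 -2.55 -1.966
v -1.54 -2.63 -2.762
v -2.415 -3.051 -2.206
v -1.268 -3.119 -2.706
v -2.144 -3.541 -2.149
v -0.918 -3.41 -2.376
v -1.794 -3.832 -1.819
v -0.623 -3.391 -1.897
v -1.499 -3.813 -1.34
f 2 4 1
f 5 2 1
f 1 4 3
f 3 5 1
f 2 8 4
f 6 2 5
f 6 8 2
f 4 8 3
f 7 5 3
f 3 8 7
f 7 6 5
f 8 6 7
f 10 9 12
f 10 12 11
f 12 9 13
f 12 13 11
f 13 9 14
f 13 14 11
f 14 9 15
f 14 15 11
f 15 9 16
f 15 16 11
f 16 9 17
f 16 17 11
f 17 9 18
f 17 18 11
f 18 9 19
f 18 19 11
f 19 9 10
f 19 10 11
f 21 20 23
f 21 23 22
f 23 20 24
f 23 24 22
f 24 20 25
f 24 25 22
f 25 20 26
f 25 26 22
f 26 20 27
f 26 27 22
f 27 20 28
f 27 28 22
f 28 20 29
f 28 29 22
f 29 20 21
f 29 21 22
f 31 30 34
f 31 34 32
f 32 34 35
f 32 35 33
f 34 30 36
f 34 36 35
f 35 36 37
f 35 37 33
f 36 30 38
f 36 38 37
f 37 38 39
f 37 39 33
f 38 30 40
f 38 40 39
f 39 40 41
f 39 41 33
f 40 30 42
f 40 42 41
f 41 42 43
f 41 43 33
f 42 30 44
f 42 44 43
f 43 44 45
f 43 45 33
f 44 30 46
f 44 46 45
f 45 46 47
f 45 47 33
f 46 30 48
f 46 48 47
f 47 48 49
f 47 49 33
f 48 30 50
f 48 50 49
f 49 50 51
f 49 51 33
f 50 30 52
f 50 52 51
f 51 52 53
f 51 53 33
f 52 30 54
f 52 54 53
f 53 54 55
f 53 55 33
f 54 30 31
f 54 31 55
f 55 31 32
f 55 32 33
f 57 56 60
f 57 60 58
f 58 60 61
f 58 61 59
f 60 56 62
f 60 62 61
f 61 62 63
f 61 63 59
f 62 56 64
f 62 64 63
f 63 64 65
f 63 65 59
f 64 56 66
f 64 66 65
f 65 66 67
f 65 67 59
f 66 56 68
f 66 68 67
f 67 68 69
f 67 69 59
f 68 56 70
f 68 70 69
f 69 70 71
f 69 71 59
f 70 56 72
f 70 72 71
f 71 72 73
f 71 73 59
f 72 56 74
f 72 74 73
f 73 74 75
f 73 75 59
f 74 56 76
f 74 76 75
f 75 76 77
f 75 77 59
f 76 56 57
f 76 57 77
f 77 57 58
f 77 58 59



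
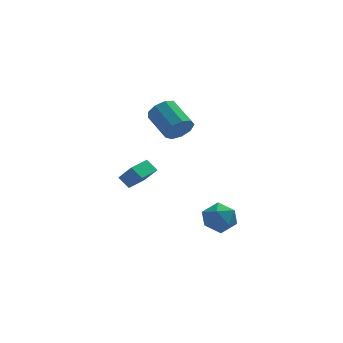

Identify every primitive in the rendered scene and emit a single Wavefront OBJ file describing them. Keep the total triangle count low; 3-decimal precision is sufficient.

v 1.351 -3.308 -4.117
v 2.442 -2.94 -4.31
v 1.918 -4.16 -2.53
v 3.009 -3.792 -2.723
v 2.176 -3.025 -2.442
v 1.825 -2.498 -3.423
v 2.535 -4.602 -3.417
v 2.184 -4.075 -4.398
v 3.173 -3.74 -3.877
v 2.952 -2.765 -3.275
v 1.408 -4.335 -3.565
v 1.187 -3.36 -2.963
v -2.344 -4.024 0.471
v -2.877 -3.519 1.074
v -3.014 -3.476 -0.578
v -3.547 -2.972 0.025
v -1.313 -2.868 0.415
v -1.846 -2.364 1.018
v -1.983 -2.321 -0.634
v -2.516 -1.816 -0.031
v 0.001 -2.596 3.451
v 0.662 -2.651 4.16
v -0.121 -0.998 5.017
v -0.781 -0.944 4.309
v 0.895 -2.282 3.66
v 0.112 -0.629 4.518
v 0.71 -2.06 3.063
v -0.073 -0.407 3.921
v 0.194 -2.088 2.648
v -0.589 -0.436 3.505
v -0.413 -2.355 2.608
v -1.196 -0.702 3.465
v -0.825 -2.735 2.963
v -1.608 -1.082 3.82
v -0.851 -3.05 3.546
v -1.634 -1.397 4.404
v -0.478 -3.152 4.085
v -1.261 -1.5 4.943
v 0.119 -2.995 4.328
v -0.663 -1.342 5.185
f 1 12 6
f 1 6 2
f 1 2 8
f 1 8 11
f 1 11 12
f 2 6 10
f 6 12 5
f 12 11 3
f 11 8 7
f 8 2 9
f 4 10 5
f 4 5 3
f 4 3 7
f 4 7 9
f 4 9 10
f 5 10 6
f 3 5 12
f 7 3 11
f 9 7 8
f 10 9 2
f 14 16 13
f 17 14 13
f 13 16 15
f 15 17 13
f 14 20 16
f 18 14 17
f 18 20 14
f 16 20 15
f 19 17 15
f 15 20 19
f 19 18 17
f 20 18 19
f 22 21 25
f 22 25 23
f 23 25 26
f 23 26 24
f 25 21 27
f 25 27 26
f 26 27 28
f 26 28 24
f 27 21 29
f 27 29 28
f 28 29 30
f 28 30 24
f 29 21 31
f 29 31 30
f 30 31 32
f 30 32 24
f 31 21 33
f 31 33 32
f 32 33 34
f 32 34 24
f 33 21 35
f 33 35 34
f 34 35 36
f 34 36 24
f 35 21 37
f 35 37 36
f 36 37 38
f 36 38 24
f 37 21 39
f 37 39 38
f 38 39 40
f 38 40 24
f 39 21 22
f 39 22 40
f 40 22 23
f 40 23 24



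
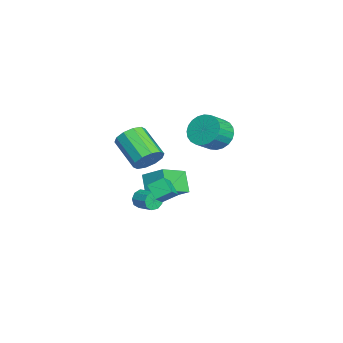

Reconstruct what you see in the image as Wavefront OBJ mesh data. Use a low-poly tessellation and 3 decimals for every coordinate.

v 4.587 -3.447 2.892
v 5.035 -3.258 3.685
v 3.581 -4.325 4.761
v 3.133 -4.513 3.968
v 4.656 -2.837 3.591
v 3.202 -3.903 4.666
v 4.251 -2.648 3.23
v 2.796 -3.714 4.305
v 3.974 -2.764 2.74
v 2.519 -3.831 3.815
v 3.932 -3.141 2.308
v 2.477 -4.208 3.383
v 4.139 -3.635 2.099
v 2.685 -4.702 3.175
v 4.518 -4.057 2.194
v 3.064 -5.123 3.269
v 4.924 -4.246 2.555
v 3.469 -5.312 3.63
v 5.201 -4.129 3.045
v 3.746 -5.196 4.12
v 5.243 -3.752 3.477
v 3.788 -4.819 4.552
v 0.499 0.091 2.701
v 1.235 0.058 1.911
v 2.078 -0.704 2.729
v 1.341 -0.671 3.519
v 1.35 0.407 2.117
v 2.193 -0.355 2.935
v 1.337 0.708 2.412
v 2.18 -0.054 3.23
v 1.195 0.915 2.751
v 2.038 0.153 3.568
v 0.948 0.996 3.082
v 1.791 0.234 3.9
v 0.632 0.94 3.355
v 1.475 0.178 4.173
v 0.296 0.755 3.529
v 1.139 -0.007 4.346
v -0.01 0.468 3.576
v 0.833 -0.294 4.394
v -0.238 0.124 3.491
v 0.605 -0.638 4.309
v -0.353 -0.225 3.285
v 0.49 -0.987 4.103
v -0.34 -0.526 2.99
v 0.503 -1.288 3.808
v -0.198 -0.733 2.652
v 0.645 -1.495 3.469
v 0.049 -0.814 2.32
v 0.892 -1.576 3.138
v 0.365 -0.758 2.047
v 1.208 -1.52 2.865
v 0.701 -0.573 1.874
v 1.544 -1.335 2.691
v 1.007 -0.286 1.826
v 1.85 -1.048 2.644
v -3.962 -2.961 -3.24
v -3.321 -1.765 -2.392
v -2.941 -2.701 -4.377
v -2.3 -1.505 -3.529
v -2.72 -4.215 -2.411
v -2.079 -3.019 -1.563
v -1.699 -3.955 -3.548
v -1.058 -2.759 -2.7
v -0.494 -4.16 -3.057
v -0.17 -4.268 -3.622
v 0.598 -3.509 -3.327
v 0.274 -3.4 -2.763
v -0.474 -3.939 -3.679
v 0.294 -3.179 -3.384
v -0.787 -3.713 -3.445
v -0.019 -2.953 -3.15
v -0.963 -3.696 -3.03
v -0.195 -2.937 -2.735
v -0.92 -3.896 -2.627
v -0.151 -3.137 -2.332
v -0.677 -4.22 -2.426
v 0.091 -3.46 -2.131
v -0.349 -4.515 -2.52
v 0.419 -3.755 -2.226
v -0.089 -4.644 -2.866
v 0.68 -3.885 -2.571
v -0.018 -4.547 -3.301
v 0.75 -3.787 -3.006
v 0.099 -3.414 -1.846
v 0.948 -3.746 -1.112
v -0.016 -2.511 -1.304
v 0.833 -2.842 -0.57
v 0.867 -2.918 -2.51
v 1.716 -3.249 -1.776
v 0.752 -2.014 -1.968
v 1.601 -2.346 -1.234
f 2 1 5
f 2 5 3
f 3 5 6
f 3 6 4
f 5 1 7
f 5 7 6
f 6 7 8
f 6 8 4
f 7 1 9
f 7 9 8
f 8 9 10
f 8 10 4
f 9 1 11
f 9 11 10
f 10 11 12
f 10 12 4
f 11 1 13
f 11 13 12
f 12 13 14
f 12 14 4
f 13 1 15
f 13 15 14
f 14 15 16
f 14 16 4
f 15 1 17
f 15 17 16
f 16 17 18
f 16 18 4
f 17 1 19
f 17 19 18
f 18 19 20
f 18 20 4
f 19 1 21
f 19 21 20
f 20 21 22
f 20 22 4
f 21 1 2
f 21 2 22
f 22 2 3
f 22 3 4
f 24 23 27
f 24 27 25
f 25 27 28
f 25 28 26
f 27 23 29
f 27 29 28
f 28 29 30
f 28 30 26
f 29 23 31
f 29 31 30
f 30 31 32
f 30 32 26
f 31 23 33
f 31 33 32
f 32 33 34
f 32 34 26
f 33 23 35
f 33 35 34
f 34 35 36
f 34 36 26
f 35 23 37
f 35 37 36
f 36 37 38
f 36 38 26
f 37 23 39
f 37 39 38
f 38 39 40
f 38 40 26
f 39 23 41
f 39 41 40
f 40 41 42
f 40 42 26
f 41 23 43
f 41 43 42
f 42 43 44
f 42 44 26
f 43 23 45
f 43 45 44
f 44 45 46
f 44 46 26
f 45 23 47
f 45 47 46
f 46 47 48
f 46 48 26
f 47 23 49
f 47 49 48
f 48 49 50
f 48 50 26
f 49 23 51
f 49 51 50
f 50 51 52
f 50 52 26
f 51 23 53
f 51 53 52
f 52 53 54
f 52 54 26
f 53 23 55
f 53 55 54
f 54 55 56
f 54 56 26
f 55 23 24
f 55 24 56
f 56 24 25
f 56 25 26
f 58 60 57
f 61 58 57
f 57 60 59
f 59 61 57
f 58 64 60
f 62 58 61
f 62 64 58
f 60 64 59
f 63 61 59
f 59 64 63
f 63 62 61
f 64 62 63
f 66 65 69
f 66 69 67
f 67 69 70
f 67 70 68
f 69 65 71
f 69 71 70
f 70 71 72
f 70 72 68
f 71 65 73
f 71 73 72
f 72 73 74
f 72 74 68
f 73 65 75
f 73 75 74
f 74 75 76
f 74 76 68
f 75 65 77
f 75 77 76
f 76 77 78
f 76 78 68
f 77 65 79
f 77 79 78
f 78 79 80
f 78 80 68
f 79 65 81
f 79 81 80
f 80 81 82
f 80 82 68
f 81 65 83
f 81 83 82
f 82 83 84
f 82 84 68
f 83 65 66
f 83 66 84
f 84 66 67
f 84 67 68
f 86 88 85
f 89 86 85
f 85 88 87
f 87 89 85
f 86 92 88
f 90 86 89
f 90 92 86
f 88 92 87
f 91 89 87
f 87 92 91
f 91 90 89
f 92 90 91



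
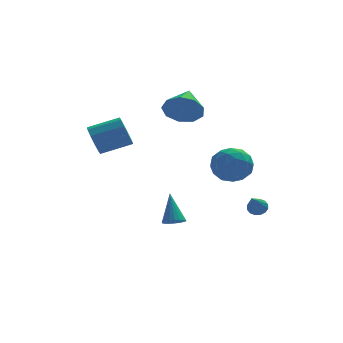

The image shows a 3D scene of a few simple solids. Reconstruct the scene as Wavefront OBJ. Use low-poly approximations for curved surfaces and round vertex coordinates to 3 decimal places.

v 0.837 1.508 3.39
v 1.38 1.724 2.507
v 1.423 3.052 4.13
v 0.711 2 2.46
v 0.101 2.046 2.849
v -0.165 1.84 3.491
v 0.038 1.478 4.086
v 0.614 1.13 4.356
v 1.295 0.959 4.173
v 1.761 1.045 3.625
v 1.795 1.347 2.966
v -3.377 2.473 1.276
v -3.11 2.103 0.512
v -1.517 2.036 1.1
v -1.783 2.407 1.864
v -3.068 2.649 0.46
v -1.474 2.582 1.048
v -3.144 3.128 0.719
v -1.55 3.061 1.308
v -3.309 3.357 1.191
v -1.715 3.29 1.78
v -3.5 3.248 1.696
v -1.906 3.182 2.284
v -3.643 2.844 2.04
v -2.05 2.777 2.628
v -3.686 2.298 2.092
v -2.092 2.231 2.68
v -3.61 1.819 1.832
v -2.016 1.752 2.421
v -3.445 1.59 1.36
v -1.851 1.523 1.949
v -3.254 1.698 0.856
v -1.66 1.632 1.444
v 2.74 -3.189 2.336
v 3.134 -3.822 1.566
v 1.326 -2.898 1.374
v 1.72 -3.531 0.604
v 1.404 -3.955 1.537
v 2.279 -4.135 2.131
v 2.181 -2.585 0.809
v 3.056 -2.765 1.403
v 2.789 -3.449 0.621
v 2.309 -4.296 1.071
v 2.151 -2.424 1.869
v 1.671 -3.271 2.319
v 3.061 -3.531 2.036
v 1.399 -3.189 0.904
v 1.213 -3.438 1.453
v 1.445 -3.81 1
v 2.559 -3.715 2.368
v 2.79 -4.087 1.915
v 1.773 -4.165 1.898
v 1.67 -2.633 1.025
v 1.901 -3.005 0.572
v 3.015 -2.91 1.94
v 3.247 -3.282 1.487
v 2.687 -2.555 1.042
v 3.09 -3.684 1.027
v 2.259 -3.513 0.462
v 2.53 -2.957 0.582
v 3.044 -3.062 0.932
v 2.808 -4.181 1.292
v 1.976 -4.01 0.726
v 1.791 -4.26 1.275
v 2.305 -4.365 1.624
v 2.605 -3.962 0.737
v 2.484 -2.71 2.214
v 1.652 -2.539 1.648
v 2.155 -2.355 1.316
v 2.669 -2.46 1.665
v 2.201 -3.207 2.478
v 1.37 -3.036 1.913
v 1.416 -3.658 2.008
v 1.93 -3.763 2.358
v 1.855 -2.758 2.203
v 0.058 -0.458 -3.234
v 0.59 -0.239 -3.365
v 0.022 0.518 -1.746
v 0.44 -0.078 -3.474
v 0.224 0.017 -3.542
v -0.02 0.03 -3.556
v -0.251 -0.042 -3.515
v -0.429 -0.185 -3.425
v -0.522 -0.376 -3.302
v -0.515 -0.581 -3.167
v -0.409 -0.765 -3.044
v -0.222 -0.895 -2.954
v 0.013 -0.951 -2.912
v 0.256 -0.921 -2.926
v 0.465 -0.811 -2.993
v 0.603 -0.64 -3.101
v 0.648 -0.438 -3.233
v 3.496 -3.183 -1.385
v 3.794 -3.534 -1.605
v 2.964 -4.297 -0.335
v 3.943 -3.426 -1.416
v 3.973 -3.254 -1.218
v 3.875 -3.063 -1.065
v 3.675 -2.904 -0.998
v 3.427 -2.82 -1.034
v 3.198 -2.833 -1.164
v 3.049 -2.94 -1.354
v 3.019 -3.113 -1.552
v 3.118 -3.304 -1.705
v 3.317 -3.463 -1.772
v 3.565 -3.547 -1.736
f 2 1 4
f 2 4 3
f 4 1 5
f 4 5 3
f 5 1 6
f 5 6 3
f 6 1 7
f 6 7 3
f 7 1 8
f 7 8 3
f 8 1 9
f 8 9 3
f 9 1 10
f 9 10 3
f 10 1 11
f 10 11 3
f 11 1 2
f 11 2 3
f 13 12 16
f 13 16 14
f 14 16 17
f 14 17 15
f 16 12 18
f 16 18 17
f 17 18 19
f 17 19 15
f 18 12 20
f 18 20 19
f 19 20 21
f 19 21 15
f 20 12 22
f 20 22 21
f 21 22 23
f 21 23 15
f 22 12 24
f 22 24 23
f 23 24 25
f 23 25 15
f 24 12 26
f 24 26 25
f 25 26 27
f 25 27 15
f 26 12 28
f 26 28 27
f 27 28 29
f 27 29 15
f 28 12 30
f 28 30 29
f 29 30 31
f 29 31 15
f 30 12 32
f 30 32 31
f 31 32 33
f 31 33 15
f 32 12 13
f 32 13 33
f 33 13 14
f 33 14 15
f 34 71 50
f 71 45 74
f 50 74 39
f 71 74 50
f 34 50 46
f 50 39 51
f 46 51 35
f 50 51 46
f 34 46 55
f 46 35 56
f 55 56 41
f 46 56 55
f 34 55 67
f 55 41 70
f 67 70 44
f 55 70 67
f 34 67 71
f 67 44 75
f 71 75 45
f 67 75 71
f 35 51 62
f 51 39 65
f 62 65 43
f 51 65 62
f 39 74 52
f 74 45 73
f 52 73 38
f 74 73 52
f 45 75 72
f 75 44 68
f 72 68 36
f 75 68 72
f 44 70 69
f 70 41 57
f 69 57 40
f 70 57 69
f 41 56 61
f 56 35 58
f 61 58 42
f 56 58 61
f 37 63 49
f 63 43 64
f 49 64 38
f 63 64 49
f 37 49 47
f 49 38 48
f 47 48 36
f 49 48 47
f 37 47 54
f 47 36 53
f 54 53 40
f 47 53 54
f 37 54 59
f 54 40 60
f 59 60 42
f 54 60 59
f 37 59 63
f 59 42 66
f 63 66 43
f 59 66 63
f 38 64 52
f 64 43 65
f 52 65 39
f 64 65 52
f 36 48 72
f 48 38 73
f 72 73 45
f 48 73 72
f 40 53 69
f 53 36 68
f 69 68 44
f 53 68 69
f 42 60 61
f 60 40 57
f 61 57 41
f 60 57 61
f 43 66 62
f 66 42 58
f 62 58 35
f 66 58 62
f 77 76 79
f 77 79 78
f 79 76 80
f 79 80 78
f 80 76 81
f 80 81 78
f 81 76 82
f 81 82 78
f 82 76 83
f 82 83 78
f 83 76 84
f 83 84 78
f 84 76 85
f 84 85 78
f 85 76 86
f 85 86 78
f 86 76 87
f 86 87 78
f 87 76 88
f 87 88 78
f 88 76 89
f 88 89 78
f 89 76 90
f 89 90 78
f 90 76 91
f 90 91 78
f 91 76 92
f 91 92 78
f 92 76 77
f 92 77 78
f 94 93 96
f 94 96 95
f 96 93 97
f 96 97 95
f 97 93 98
f 97 98 95
f 98 93 99
f 98 99 95
f 99 93 100
f 99 100 95
f 100 93 101
f 100 101 95
f 101 93 102
f 101 102 95
f 102 93 103
f 102 103 95
f 103 93 104
f 103 104 95
f 104 93 105
f 104 105 95
f 105 93 106
f 105 106 95
f 106 93 94
f 106 94 95



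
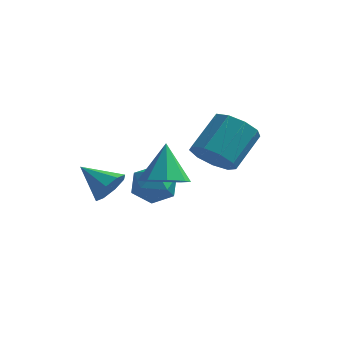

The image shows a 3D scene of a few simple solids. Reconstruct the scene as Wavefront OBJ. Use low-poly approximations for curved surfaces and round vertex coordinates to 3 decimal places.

v -1.737 1.341 -0.971
v -1.061 0.753 -0.291
v -2.779 -0.133 -1.209
v -2.103 -0.721 -0.529
v -2.75 0.098 -0.108
v -2.105 1.009 0.039
v -1.735 -0.389 -1.539
v -1.09 0.522 -1.392
v -1.059 -0.316 -0.642
v -1.687 -0.016 0.242
v -2.153 0.636 -1.742
v -2.781 0.936 -0.858
v 1.924 -2.842 2.789
v 2.939 -3.209 2.84
v 3.41 -1.724 4.141
v 2.396 -1.358 4.091
v 2.876 -2.713 2.296
v 3.348 -1.228 3.598
v 2.368 -2.277 1.983
v 2.84 -0.792 3.285
v 1.653 -2.106 2.047
v 2.125 -0.621 3.349
v 1.064 -2.279 2.459
v 1.536 -0.794 3.76
v 0.878 -2.716 3.025
v 1.349 -1.231 4.326
v 1.181 -3.212 3.48
v 1.653 -1.727 4.782
v 1.832 -3.535 3.613
v 2.304 -2.05 4.914
v 2.526 -3.534 3.36
v 2.998 -2.049 4.661
v 0.458 -4.296 1.886
v 1.395 -3.829 1.804
v 0.182 -3.444 3.574
v 0.803 -3.389 1.485
v 0.008 -3.48 1.401
v -0.523 -4.049 1.602
v -0.479 -4.763 1.969
v 0.113 -5.203 2.288
v 0.907 -5.112 2.372
v 1.438 -4.543 2.171
v -1.986 -4.03 0.952
v -1.57 -4.259 1.705
v -3.414 -3.81 1.808
v -1.539 -3.589 1.583
v -1.771 -3.178 1.092
v -2.128 -3.265 0.519
v -2.402 -3.801 0.199
v -2.432 -4.47 0.32
v -2.201 -4.882 0.812
v -1.844 -4.794 1.385
f 1 12 6
f 1 6 2
f 1 2 8
f 1 8 11
f 1 11 12
f 2 6 10
f 6 12 5
f 12 11 3
f 11 8 7
f 8 2 9
f 4 10 5
f 4 5 3
f 4 3 7
f 4 7 9
f 4 9 10
f 5 10 6
f 3 5 12
f 7 3 11
f 9 7 8
f 10 9 2
f 14 13 17
f 14 17 15
f 15 17 18
f 15 18 16
f 17 13 19
f 17 19 18
f 18 19 20
f 18 20 16
f 19 13 21
f 19 21 20
f 20 21 22
f 20 22 16
f 21 13 23
f 21 23 22
f 22 23 24
f 22 24 16
f 23 13 25
f 23 25 24
f 24 25 26
f 24 26 16
f 25 13 27
f 25 27 26
f 26 27 28
f 26 28 16
f 27 13 29
f 27 29 28
f 28 29 30
f 28 30 16
f 29 13 31
f 29 31 30
f 30 31 32
f 30 32 16
f 31 13 14
f 31 14 32
f 32 14 15
f 32 15 16
f 34 33 36
f 34 36 35
f 36 33 37
f 36 37 35
f 37 33 38
f 37 38 35
f 38 33 39
f 38 39 35
f 39 33 40
f 39 40 35
f 40 33 41
f 40 41 35
f 41 33 42
f 41 42 35
f 42 33 34
f 42 34 35
f 44 43 46
f 44 46 45
f 46 43 47
f 46 47 45
f 47 43 48
f 47 48 45
f 48 43 49
f 48 49 45
f 49 43 50
f 49 50 45
f 50 43 51
f 50 51 45
f 51 43 52
f 51 52 45
f 52 43 44
f 52 44 45



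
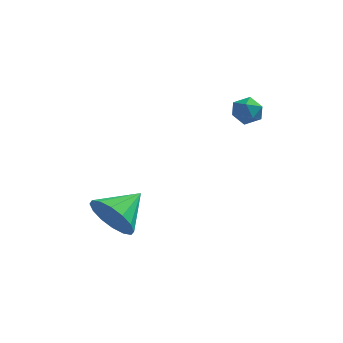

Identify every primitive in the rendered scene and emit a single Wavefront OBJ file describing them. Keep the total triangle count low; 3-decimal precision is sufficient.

v -3.009 -2.159 -3.846
v -2.304 -2.256 -4.577
v -2.231 -0.981 -3.254
v -2.661 -1.921 -4.775
v -3.111 -1.649 -4.724
v -3.533 -1.514 -4.438
v -3.815 -1.552 -3.993
v -3.881 -1.752 -3.509
v -3.713 -2.061 -3.115
v -3.356 -2.397 -2.917
v -2.906 -2.668 -2.968
v -2.484 -2.803 -3.255
v -2.202 -2.765 -3.699
v -2.136 -2.565 -4.184
v 0.93 2.88 -1.244
v 1.301 3.039 -0.719
v 0.559 2.021 -0.721
v 0.93 2.18 -0.196
v 0.412 2.558 -0.362
v 0.641 3.089 -0.686
v 1.219 1.971 -0.754
v 1.448 2.502 -1.078
v 1.479 2.478 -0.416
v 0.981 2.84 -0.174
v 0.879 2.22 -1.266
v 0.381 2.582 -1.024
f 2 1 4
f 2 4 3
f 4 1 5
f 4 5 3
f 5 1 6
f 5 6 3
f 6 1 7
f 6 7 3
f 7 1 8
f 7 8 3
f 8 1 9
f 8 9 3
f 9 1 10
f 9 10 3
f 10 1 11
f 10 11 3
f 11 1 12
f 11 12 3
f 12 1 13
f 12 13 3
f 13 1 14
f 13 14 3
f 14 1 2
f 14 2 3
f 15 26 20
f 15 20 16
f 15 16 22
f 15 22 25
f 15 25 26
f 16 20 24
f 20 26 19
f 26 25 17
f 25 22 21
f 22 16 23
f 18 24 19
f 18 19 17
f 18 17 21
f 18 21 23
f 18 23 24
f 19 24 20
f 17 19 26
f 21 17 25
f 23 21 22
f 24 23 16

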